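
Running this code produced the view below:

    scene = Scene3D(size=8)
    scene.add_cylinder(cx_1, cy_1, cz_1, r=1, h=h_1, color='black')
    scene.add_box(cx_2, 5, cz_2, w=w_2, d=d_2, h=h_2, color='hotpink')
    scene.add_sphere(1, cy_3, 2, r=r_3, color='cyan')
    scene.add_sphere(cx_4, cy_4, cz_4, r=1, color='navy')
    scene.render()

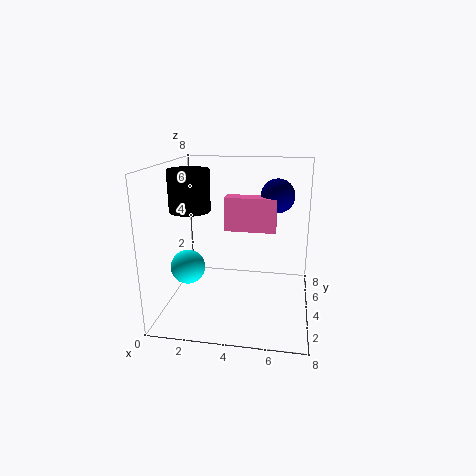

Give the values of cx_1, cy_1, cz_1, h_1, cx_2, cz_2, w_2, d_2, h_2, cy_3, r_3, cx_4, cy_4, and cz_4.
cx_1 = 2; cy_1 = 2; cz_1 = 6; h_1 = 2; cx_2 = 3; cz_2 = 4; w_2 = 3; d_2 = 1; h_2 = 2; cy_3 = 4; r_3 = 1; cx_4 = 6; cy_4 = 6; cz_4 = 6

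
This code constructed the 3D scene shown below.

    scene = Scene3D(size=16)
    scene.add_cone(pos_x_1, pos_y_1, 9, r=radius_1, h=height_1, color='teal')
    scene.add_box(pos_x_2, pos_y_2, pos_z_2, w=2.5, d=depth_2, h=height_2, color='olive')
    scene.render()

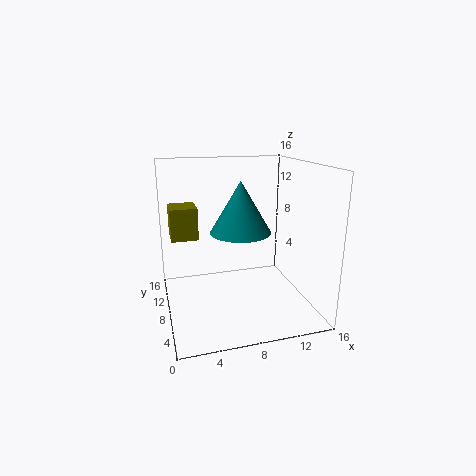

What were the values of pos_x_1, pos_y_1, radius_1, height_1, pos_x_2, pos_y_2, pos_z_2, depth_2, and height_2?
pos_x_1 = 8; pos_y_1 = 7; radius_1 = 3.25; height_1 = 5.5; pos_x_2 = 0.5; pos_y_2 = 3.75; pos_z_2 = 9.75; depth_2 = 2.75; height_2 = 3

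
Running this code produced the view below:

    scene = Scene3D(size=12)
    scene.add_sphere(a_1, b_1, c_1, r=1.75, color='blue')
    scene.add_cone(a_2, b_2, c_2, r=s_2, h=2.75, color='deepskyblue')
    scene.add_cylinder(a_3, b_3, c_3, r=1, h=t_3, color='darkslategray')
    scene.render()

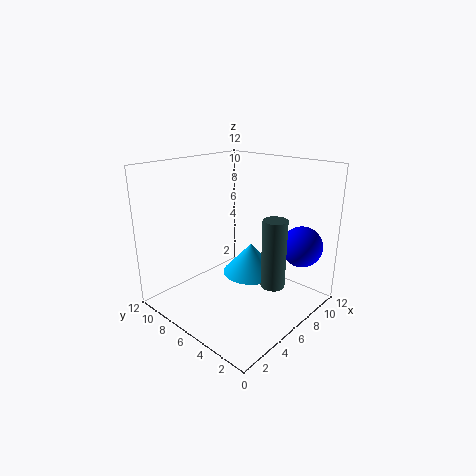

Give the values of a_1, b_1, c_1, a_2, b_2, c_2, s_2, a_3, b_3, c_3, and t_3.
a_1 = 10; b_1 = 2.25; c_1 = 5; a_2 = 8; b_2 = 6.25; c_2 = 2; s_2 = 2.5; a_3 = 7; b_3 = 3; c_3 = 2.25; t_3 = 5.75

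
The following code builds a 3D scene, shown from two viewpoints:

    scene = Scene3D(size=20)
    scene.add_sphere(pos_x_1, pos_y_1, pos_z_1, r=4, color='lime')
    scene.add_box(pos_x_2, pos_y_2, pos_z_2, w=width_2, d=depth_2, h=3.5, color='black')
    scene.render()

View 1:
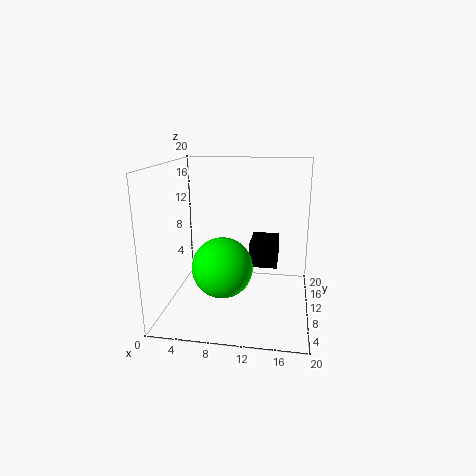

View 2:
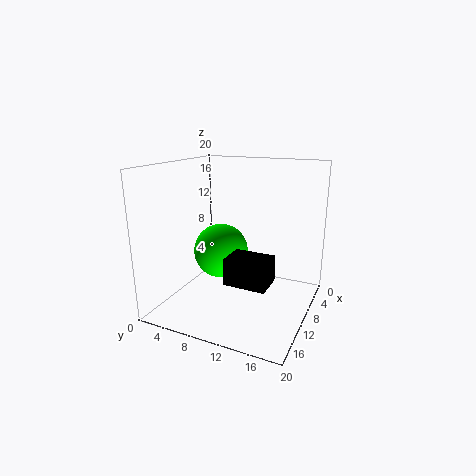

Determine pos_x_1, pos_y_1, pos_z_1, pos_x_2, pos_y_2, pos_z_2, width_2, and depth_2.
pos_x_1 = 8.5, pos_y_1 = 6.5, pos_z_1 = 7, pos_x_2 = 11.5, pos_y_2 = 10.5, pos_z_2 = 5.5, width_2 = 4, depth_2 = 5.5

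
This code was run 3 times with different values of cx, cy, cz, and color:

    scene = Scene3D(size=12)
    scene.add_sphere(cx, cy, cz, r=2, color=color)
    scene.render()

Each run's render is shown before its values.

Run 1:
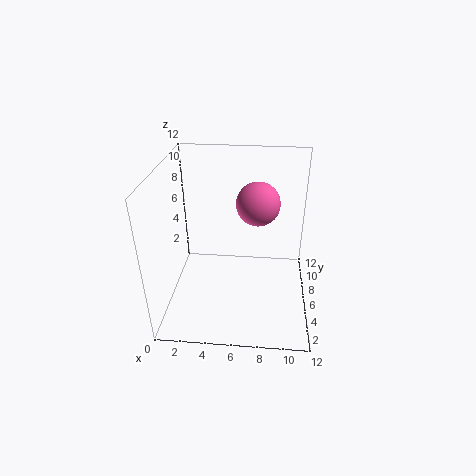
cx = 7.5
cy = 9.5
cz = 7.5
color = 'hotpink'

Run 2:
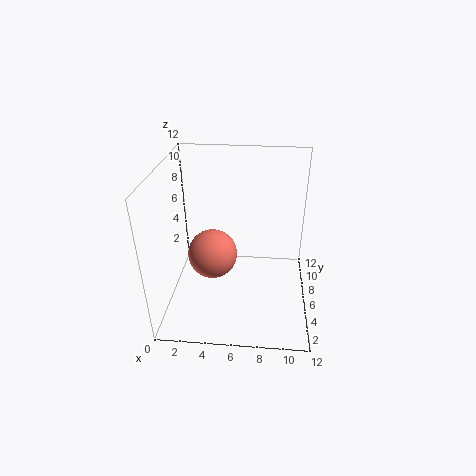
cx = 4
cy = 5
cz = 5
color = 'salmon'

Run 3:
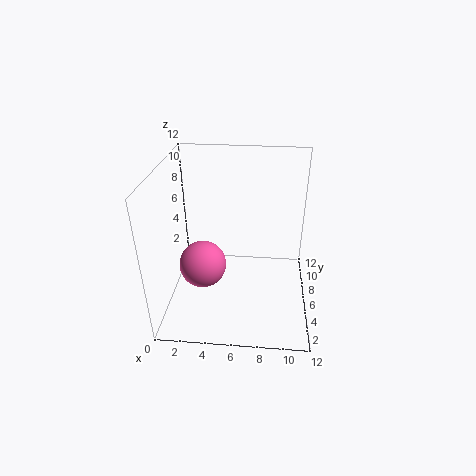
cx = 3
cy = 5.5
cz = 3.5
color = 'hotpink'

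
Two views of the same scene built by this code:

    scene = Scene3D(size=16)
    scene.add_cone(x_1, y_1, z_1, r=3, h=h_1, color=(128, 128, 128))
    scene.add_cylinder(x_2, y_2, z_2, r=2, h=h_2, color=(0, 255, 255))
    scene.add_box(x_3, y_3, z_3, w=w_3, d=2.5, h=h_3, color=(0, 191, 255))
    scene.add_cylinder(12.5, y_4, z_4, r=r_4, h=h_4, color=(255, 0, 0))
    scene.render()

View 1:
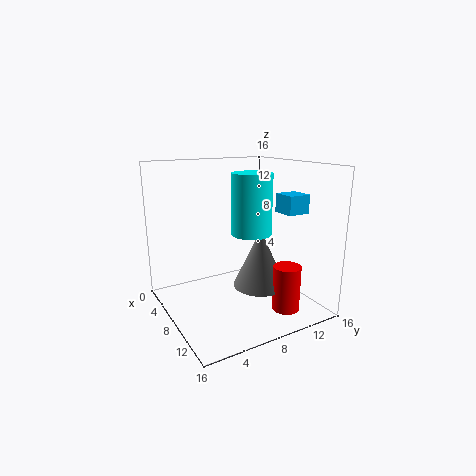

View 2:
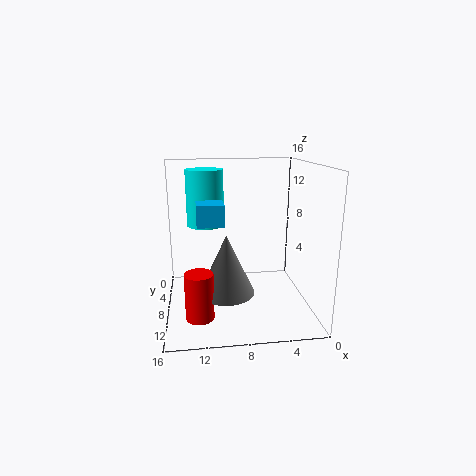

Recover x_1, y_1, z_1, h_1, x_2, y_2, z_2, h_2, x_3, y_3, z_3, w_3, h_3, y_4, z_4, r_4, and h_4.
x_1 = 9.5, y_1 = 10, z_1 = 2.5, h_1 = 6.5, x_2 = 11.5, y_2 = 7.5, z_2 = 9.5, h_2 = 6, x_3 = 10, y_3 = 11.5, z_3 = 11, w_3 = 2.5, h_3 = 2, y_4 = 11.5, z_4 = 0.5, r_4 = 1.5, h_4 = 5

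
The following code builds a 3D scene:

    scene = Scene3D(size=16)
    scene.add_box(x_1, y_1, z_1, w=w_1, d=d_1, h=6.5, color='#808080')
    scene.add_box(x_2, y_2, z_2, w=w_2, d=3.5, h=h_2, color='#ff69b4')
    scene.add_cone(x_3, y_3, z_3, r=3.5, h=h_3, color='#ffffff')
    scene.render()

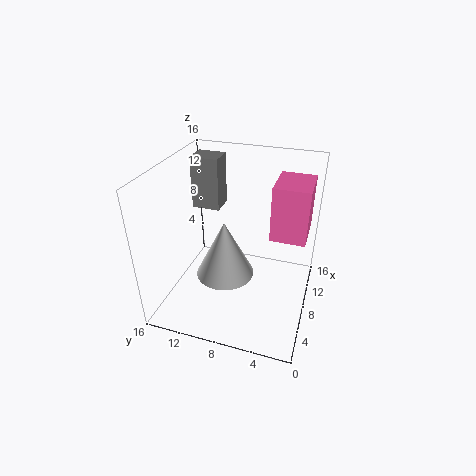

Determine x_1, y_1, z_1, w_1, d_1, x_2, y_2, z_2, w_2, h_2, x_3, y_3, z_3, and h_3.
x_1 = 12.5, y_1 = 12, z_1 = 8.5, w_1 = 3, d_1 = 3.5, x_2 = 5.5, y_2 = 0.5, z_2 = 10, w_2 = 4.5, h_2 = 5.5, x_3 = 9, y_3 = 10, z_3 = 2, h_3 = 7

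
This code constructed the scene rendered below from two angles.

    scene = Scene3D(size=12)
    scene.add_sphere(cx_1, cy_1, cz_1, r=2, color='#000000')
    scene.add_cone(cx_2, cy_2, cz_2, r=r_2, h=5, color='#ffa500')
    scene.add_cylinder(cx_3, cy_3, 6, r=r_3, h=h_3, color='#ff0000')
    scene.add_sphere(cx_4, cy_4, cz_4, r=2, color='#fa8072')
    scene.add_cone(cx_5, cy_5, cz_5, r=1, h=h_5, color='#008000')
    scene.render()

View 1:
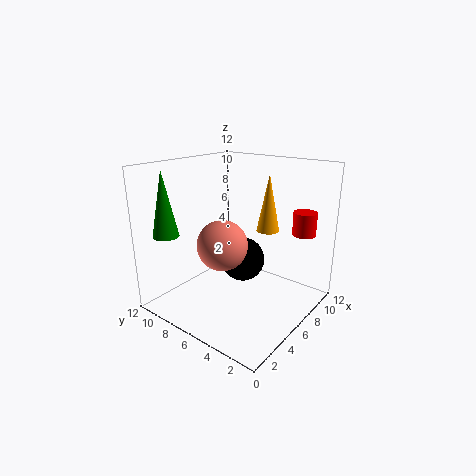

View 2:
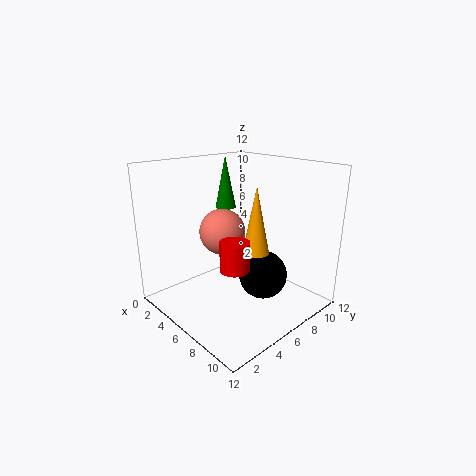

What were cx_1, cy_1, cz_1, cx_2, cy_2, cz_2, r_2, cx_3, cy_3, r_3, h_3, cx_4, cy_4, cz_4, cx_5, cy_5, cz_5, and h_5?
cx_1 = 8; cy_1 = 7; cz_1 = 3; cx_2 = 9; cy_2 = 5; cz_2 = 6; r_2 = 1; cx_3 = 10; cy_3 = 2; r_3 = 1; h_3 = 2; cx_4 = 4; cy_4 = 6; cz_4 = 6; cx_5 = 1; cy_5 = 9; cz_5 = 7; h_5 = 5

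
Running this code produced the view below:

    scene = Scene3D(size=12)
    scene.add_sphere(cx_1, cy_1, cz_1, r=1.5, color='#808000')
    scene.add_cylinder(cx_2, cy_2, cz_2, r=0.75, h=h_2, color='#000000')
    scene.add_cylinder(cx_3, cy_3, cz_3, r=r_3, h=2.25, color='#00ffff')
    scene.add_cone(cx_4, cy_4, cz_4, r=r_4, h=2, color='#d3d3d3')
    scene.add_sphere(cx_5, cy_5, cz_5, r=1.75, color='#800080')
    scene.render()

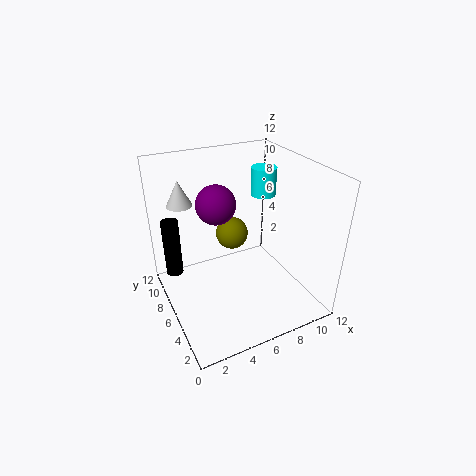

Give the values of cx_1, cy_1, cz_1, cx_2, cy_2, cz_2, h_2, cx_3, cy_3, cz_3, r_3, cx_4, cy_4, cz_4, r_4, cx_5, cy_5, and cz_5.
cx_1 = 7, cy_1 = 9.25, cz_1 = 4.5, cx_2 = 1.25, cy_2 = 9.5, cz_2 = 1.75, h_2 = 5.25, cx_3 = 8.25, cy_3 = 6, cz_3 = 9.5, r_3 = 1, cx_4 = 1.75, cy_4 = 7.5, cz_4 = 9.25, r_4 = 1, cx_5 = 5.25, cy_5 = 8.75, cz_5 = 8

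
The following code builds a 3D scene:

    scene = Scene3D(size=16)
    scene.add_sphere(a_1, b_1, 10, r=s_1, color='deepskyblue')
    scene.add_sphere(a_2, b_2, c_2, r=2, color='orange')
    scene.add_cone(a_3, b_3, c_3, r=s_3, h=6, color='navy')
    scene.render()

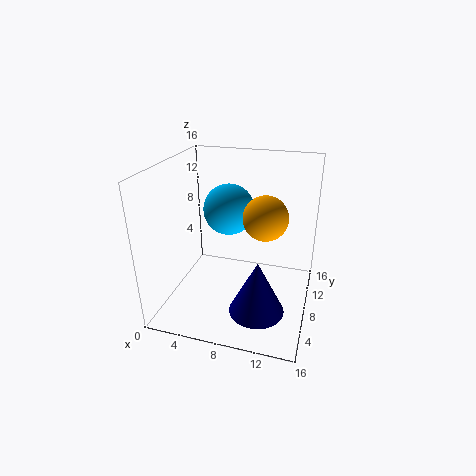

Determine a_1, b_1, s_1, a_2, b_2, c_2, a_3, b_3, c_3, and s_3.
a_1 = 6; b_1 = 11; s_1 = 3; a_2 = 12; b_2 = 3; c_2 = 13; a_3 = 11; b_3 = 5; c_3 = 1; s_3 = 3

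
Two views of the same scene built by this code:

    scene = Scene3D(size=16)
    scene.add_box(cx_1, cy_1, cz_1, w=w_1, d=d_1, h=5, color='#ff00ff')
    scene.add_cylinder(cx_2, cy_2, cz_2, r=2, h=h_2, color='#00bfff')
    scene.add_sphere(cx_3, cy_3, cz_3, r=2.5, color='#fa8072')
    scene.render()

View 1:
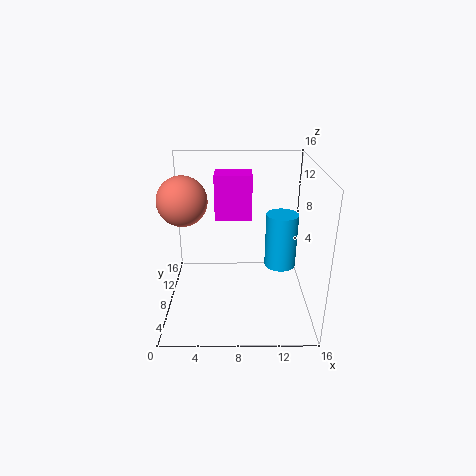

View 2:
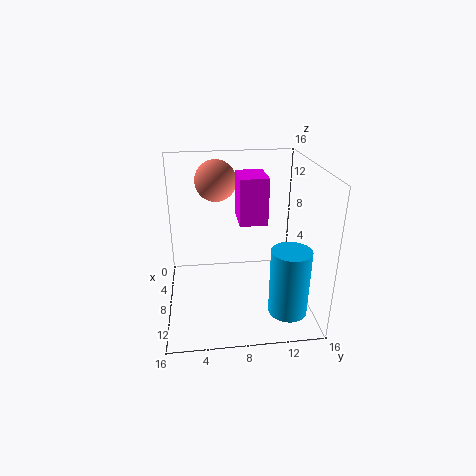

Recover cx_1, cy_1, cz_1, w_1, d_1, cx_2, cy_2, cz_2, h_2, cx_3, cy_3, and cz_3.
cx_1 = 5.5
cy_1 = 8
cz_1 = 10
w_1 = 4
d_1 = 3
cx_2 = 13.5
cy_2 = 12.5
cz_2 = 2
h_2 = 7
cx_3 = 2.5
cy_3 = 6
cz_3 = 13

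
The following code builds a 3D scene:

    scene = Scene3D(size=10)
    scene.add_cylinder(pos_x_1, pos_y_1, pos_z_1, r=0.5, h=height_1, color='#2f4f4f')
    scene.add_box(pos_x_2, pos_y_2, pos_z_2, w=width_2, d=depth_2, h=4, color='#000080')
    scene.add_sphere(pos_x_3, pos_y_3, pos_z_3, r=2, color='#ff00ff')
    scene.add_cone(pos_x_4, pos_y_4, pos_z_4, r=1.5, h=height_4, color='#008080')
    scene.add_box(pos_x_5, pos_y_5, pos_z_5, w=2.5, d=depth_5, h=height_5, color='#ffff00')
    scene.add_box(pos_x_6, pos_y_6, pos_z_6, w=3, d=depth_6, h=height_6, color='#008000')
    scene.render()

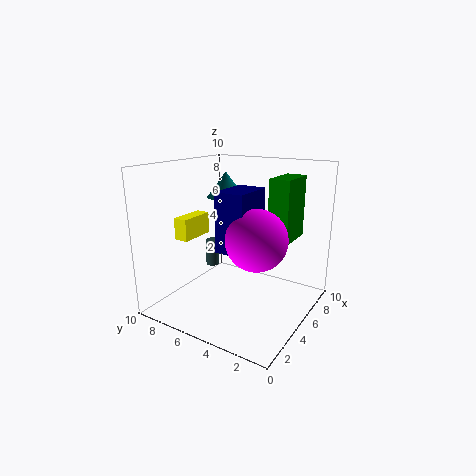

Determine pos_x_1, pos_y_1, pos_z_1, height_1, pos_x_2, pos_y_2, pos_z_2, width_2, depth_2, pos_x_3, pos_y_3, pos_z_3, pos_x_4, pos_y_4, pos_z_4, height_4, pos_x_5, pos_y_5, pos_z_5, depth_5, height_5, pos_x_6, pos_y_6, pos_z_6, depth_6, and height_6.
pos_x_1 = 6; pos_y_1 = 8; pos_z_1 = 2; height_1 = 2; pos_x_2 = 3; pos_y_2 = 3.5; pos_z_2 = 4.5; width_2 = 3; depth_2 = 2; pos_x_3 = 4; pos_y_3 = 3; pos_z_3 = 5.5; pos_x_4 = 8; pos_y_4 = 8; pos_z_4 = 7; height_4 = 2; pos_x_5 = 2.5; pos_y_5 = 7.5; pos_z_5 = 5; depth_5 = 1; height_5 = 1.5; pos_x_6 = 6.5; pos_y_6 = 2; pos_z_6 = 4.5; depth_6 = 1.5; height_6 = 4.5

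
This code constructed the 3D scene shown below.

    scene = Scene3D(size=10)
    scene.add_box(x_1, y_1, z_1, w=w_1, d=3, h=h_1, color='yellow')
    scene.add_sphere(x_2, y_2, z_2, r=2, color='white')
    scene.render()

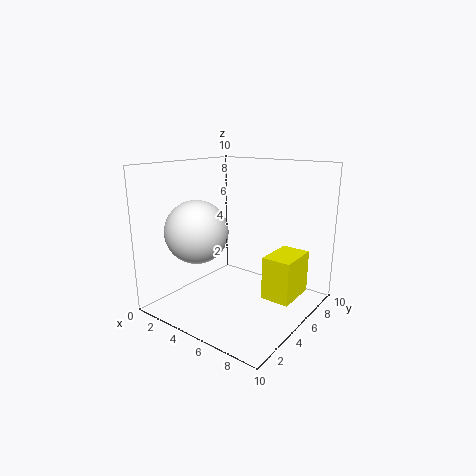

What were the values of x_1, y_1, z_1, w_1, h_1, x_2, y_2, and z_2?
x_1 = 7
y_1 = 5
z_1 = 1
w_1 = 2
h_1 = 3
x_2 = 4
y_2 = 2
z_2 = 6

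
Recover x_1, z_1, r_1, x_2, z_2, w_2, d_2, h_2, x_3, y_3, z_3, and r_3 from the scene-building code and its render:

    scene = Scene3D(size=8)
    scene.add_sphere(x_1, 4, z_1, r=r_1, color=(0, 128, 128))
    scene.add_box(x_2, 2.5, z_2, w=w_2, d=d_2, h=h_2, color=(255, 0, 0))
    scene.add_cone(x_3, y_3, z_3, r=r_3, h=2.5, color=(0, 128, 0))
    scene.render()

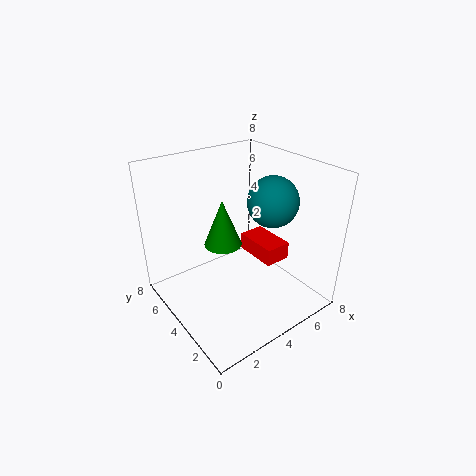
x_1 = 6.5, z_1 = 5.5, r_1 = 1.5, x_2 = 5, z_2 = 2.5, w_2 = 1.5, d_2 = 2.5, h_2 = 1, x_3 = 3, y_3 = 4, z_3 = 4, r_3 = 1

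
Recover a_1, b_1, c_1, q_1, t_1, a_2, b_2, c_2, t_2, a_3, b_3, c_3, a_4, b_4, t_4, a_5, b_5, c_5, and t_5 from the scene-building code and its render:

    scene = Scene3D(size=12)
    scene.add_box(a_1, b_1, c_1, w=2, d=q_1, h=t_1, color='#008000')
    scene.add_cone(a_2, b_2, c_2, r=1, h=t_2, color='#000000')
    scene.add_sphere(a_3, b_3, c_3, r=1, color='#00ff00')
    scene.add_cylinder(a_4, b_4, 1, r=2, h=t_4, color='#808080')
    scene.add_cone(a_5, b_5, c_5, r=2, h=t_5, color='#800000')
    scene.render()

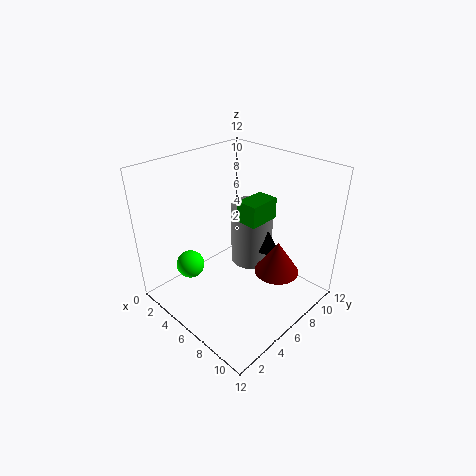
a_1 = 4; b_1 = 8; c_1 = 6; q_1 = 3; t_1 = 2; a_2 = 6; b_2 = 10; c_2 = 3; t_2 = 2; a_3 = 6; b_3 = 1; c_3 = 6; a_4 = 4; b_4 = 10; t_4 = 6; a_5 = 8; b_5 = 9; c_5 = 2; t_5 = 3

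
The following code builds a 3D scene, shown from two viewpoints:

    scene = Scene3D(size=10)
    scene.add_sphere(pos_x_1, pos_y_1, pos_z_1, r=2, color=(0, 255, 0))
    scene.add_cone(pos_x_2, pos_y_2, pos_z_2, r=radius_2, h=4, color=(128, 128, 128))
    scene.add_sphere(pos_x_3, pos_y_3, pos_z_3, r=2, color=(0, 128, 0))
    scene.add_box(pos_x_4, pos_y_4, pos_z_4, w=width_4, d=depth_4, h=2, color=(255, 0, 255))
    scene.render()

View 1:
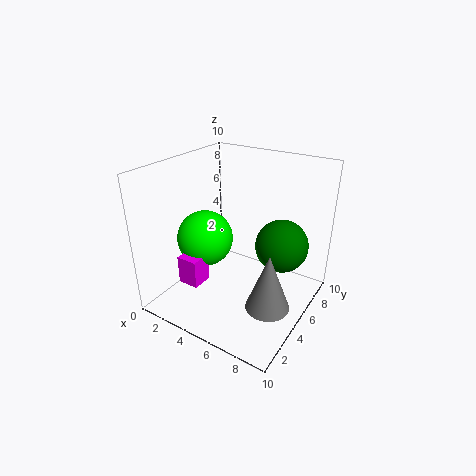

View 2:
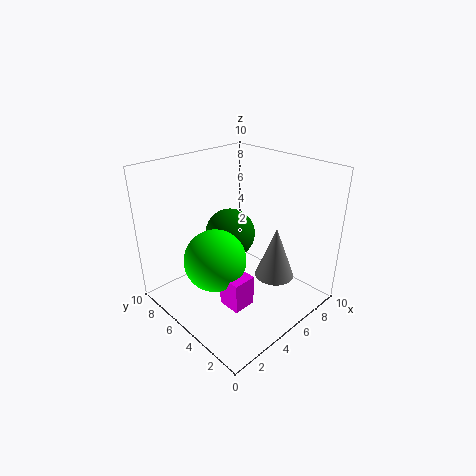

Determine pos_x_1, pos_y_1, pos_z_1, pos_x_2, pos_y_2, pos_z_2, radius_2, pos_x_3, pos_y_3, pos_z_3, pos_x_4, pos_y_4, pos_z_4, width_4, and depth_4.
pos_x_1 = 2.5
pos_y_1 = 4.5
pos_z_1 = 4.5
pos_x_2 = 8
pos_y_2 = 4
pos_z_2 = 1
radius_2 = 1.5
pos_x_3 = 7
pos_y_3 = 8
pos_z_3 = 3.5
pos_x_4 = 2
pos_y_4 = 2
pos_z_4 = 2
width_4 = 1.5
depth_4 = 1.5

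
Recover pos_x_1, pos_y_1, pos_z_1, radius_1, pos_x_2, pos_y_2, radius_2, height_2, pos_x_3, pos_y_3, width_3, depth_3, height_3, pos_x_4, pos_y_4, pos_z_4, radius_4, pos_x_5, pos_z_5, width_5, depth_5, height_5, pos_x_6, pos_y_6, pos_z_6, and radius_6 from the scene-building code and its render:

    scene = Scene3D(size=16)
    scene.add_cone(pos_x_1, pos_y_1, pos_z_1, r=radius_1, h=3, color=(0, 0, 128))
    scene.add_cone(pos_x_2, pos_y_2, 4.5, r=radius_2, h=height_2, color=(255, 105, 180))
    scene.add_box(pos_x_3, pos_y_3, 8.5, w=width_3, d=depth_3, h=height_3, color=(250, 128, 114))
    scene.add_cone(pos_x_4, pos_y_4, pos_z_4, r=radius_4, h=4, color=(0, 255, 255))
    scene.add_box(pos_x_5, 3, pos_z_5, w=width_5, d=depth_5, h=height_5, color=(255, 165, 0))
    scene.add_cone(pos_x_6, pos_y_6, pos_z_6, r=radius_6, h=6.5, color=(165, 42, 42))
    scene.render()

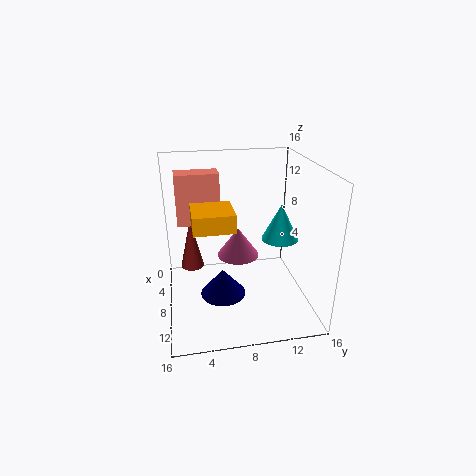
pos_x_1 = 9.5; pos_y_1 = 6; pos_z_1 = 2; radius_1 = 2.5; pos_x_2 = 5.5; pos_y_2 = 8.5; radius_2 = 2.5; height_2 = 3.5; pos_x_3 = 2.5; pos_y_3 = 1.5; width_3 = 2.5; depth_3 = 5; height_3 = 6; pos_x_4 = 9; pos_y_4 = 12.5; pos_z_4 = 8; radius_4 = 2; pos_x_5 = 5.5; pos_z_5 = 9.5; width_5 = 4.5; depth_5 = 4.5; height_5 = 2; pos_x_6 = 2; pos_y_6 = 3; pos_z_6 = 1.5; radius_6 = 1.5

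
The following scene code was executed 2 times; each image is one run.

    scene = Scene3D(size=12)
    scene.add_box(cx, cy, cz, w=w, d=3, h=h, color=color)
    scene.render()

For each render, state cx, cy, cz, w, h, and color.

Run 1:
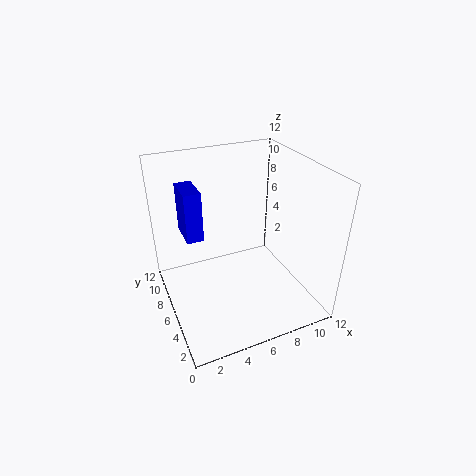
cx = 2.25; cy = 8.25; cz = 5; w = 1.5; h = 4.5; color = 'blue'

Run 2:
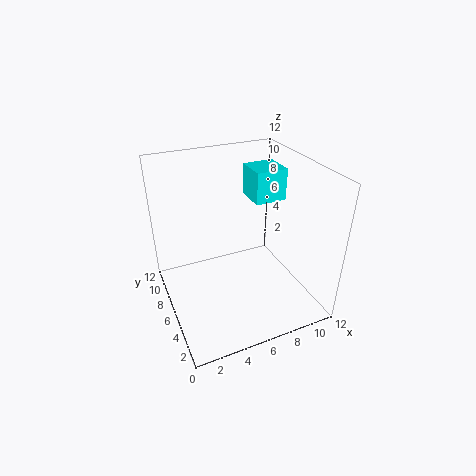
cx = 9; cy = 8.5; cz = 7.25; w = 3; h = 3; color = 'cyan'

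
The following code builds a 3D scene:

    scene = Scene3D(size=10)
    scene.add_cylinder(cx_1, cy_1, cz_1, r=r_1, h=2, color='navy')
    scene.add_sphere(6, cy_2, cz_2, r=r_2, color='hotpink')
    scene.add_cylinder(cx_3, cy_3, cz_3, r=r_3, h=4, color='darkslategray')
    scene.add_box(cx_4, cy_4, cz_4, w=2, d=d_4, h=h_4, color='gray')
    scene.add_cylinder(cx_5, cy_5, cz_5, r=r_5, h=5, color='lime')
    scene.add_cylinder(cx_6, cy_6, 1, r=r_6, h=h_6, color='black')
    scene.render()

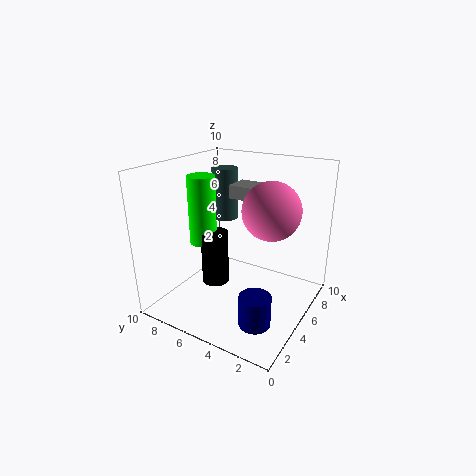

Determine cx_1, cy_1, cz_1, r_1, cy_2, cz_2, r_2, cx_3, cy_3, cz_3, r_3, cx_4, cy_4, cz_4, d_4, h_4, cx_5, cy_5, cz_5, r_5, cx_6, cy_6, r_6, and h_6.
cx_1 = 2; cy_1 = 2; cz_1 = 1; r_1 = 1; cy_2 = 3; cz_2 = 7; r_2 = 2; cx_3 = 8; cy_3 = 8; cz_3 = 5; r_3 = 1; cx_4 = 7; cy_4 = 4; cz_4 = 7; d_4 = 3; h_4 = 1; cx_5 = 5; cy_5 = 8; cz_5 = 4; r_5 = 1; cx_6 = 5; cy_6 = 7; r_6 = 1; h_6 = 4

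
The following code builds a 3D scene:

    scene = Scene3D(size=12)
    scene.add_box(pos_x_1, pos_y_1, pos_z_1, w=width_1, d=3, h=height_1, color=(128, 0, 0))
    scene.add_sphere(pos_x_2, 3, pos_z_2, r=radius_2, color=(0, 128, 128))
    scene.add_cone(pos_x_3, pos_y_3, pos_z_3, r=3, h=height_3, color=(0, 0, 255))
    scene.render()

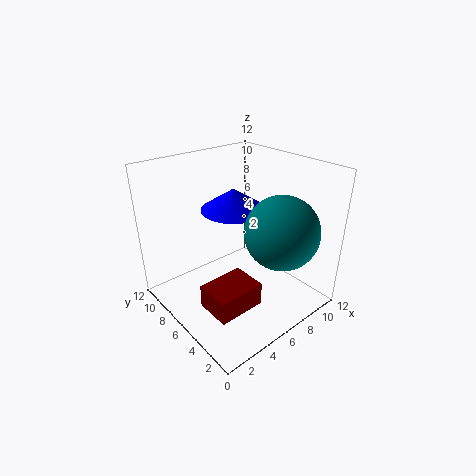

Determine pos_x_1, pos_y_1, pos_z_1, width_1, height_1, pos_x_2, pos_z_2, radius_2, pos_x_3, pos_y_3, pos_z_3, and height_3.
pos_x_1 = 2, pos_y_1 = 3, pos_z_1 = 1, width_1 = 4, height_1 = 2, pos_x_2 = 8, pos_z_2 = 7, radius_2 = 3, pos_x_3 = 8, pos_y_3 = 9, pos_z_3 = 7, height_3 = 2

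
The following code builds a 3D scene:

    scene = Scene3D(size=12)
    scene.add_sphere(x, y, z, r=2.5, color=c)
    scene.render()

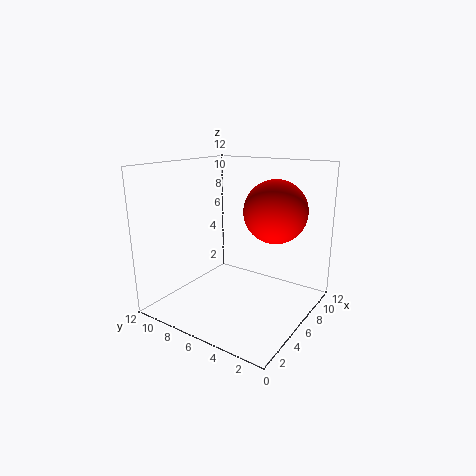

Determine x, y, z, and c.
x = 6.75; y = 3; z = 8.5; c = 'red'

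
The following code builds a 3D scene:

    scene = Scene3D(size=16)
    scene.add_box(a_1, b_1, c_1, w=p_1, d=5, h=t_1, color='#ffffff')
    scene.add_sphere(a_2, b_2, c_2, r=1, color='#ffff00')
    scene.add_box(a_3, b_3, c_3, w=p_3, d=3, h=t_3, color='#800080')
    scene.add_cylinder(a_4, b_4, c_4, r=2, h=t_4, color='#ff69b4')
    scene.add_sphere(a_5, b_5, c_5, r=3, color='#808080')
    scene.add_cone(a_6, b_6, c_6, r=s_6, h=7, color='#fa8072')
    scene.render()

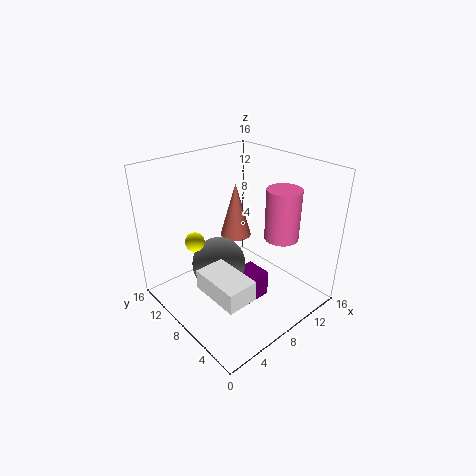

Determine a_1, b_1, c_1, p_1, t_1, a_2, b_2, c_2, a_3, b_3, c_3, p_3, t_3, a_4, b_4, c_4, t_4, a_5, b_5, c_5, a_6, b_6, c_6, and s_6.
a_1 = 1
b_1 = 1
c_1 = 6
p_1 = 3
t_1 = 2
a_2 = 3
b_2 = 9
c_2 = 9
a_3 = 6
b_3 = 5
c_3 = 1
p_3 = 4
t_3 = 3
a_4 = 13
b_4 = 6
c_4 = 7
t_4 = 6
a_5 = 6
b_5 = 9
c_5 = 5
a_6 = 12
b_6 = 13
c_6 = 5
s_6 = 2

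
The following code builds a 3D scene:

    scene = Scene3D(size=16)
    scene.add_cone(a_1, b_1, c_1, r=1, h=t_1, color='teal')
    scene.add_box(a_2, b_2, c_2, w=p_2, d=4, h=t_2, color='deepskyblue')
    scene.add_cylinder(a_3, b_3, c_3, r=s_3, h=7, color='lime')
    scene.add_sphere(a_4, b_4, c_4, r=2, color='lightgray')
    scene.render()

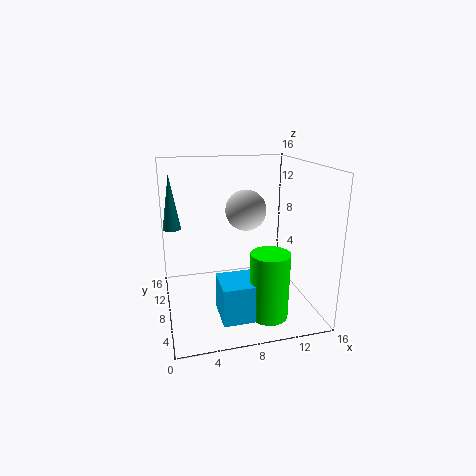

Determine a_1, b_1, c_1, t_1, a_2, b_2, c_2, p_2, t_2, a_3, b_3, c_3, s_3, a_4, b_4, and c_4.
a_1 = 1, b_1 = 10, c_1 = 9, t_1 = 6, a_2 = 5, b_2 = 2, c_2 = 1, p_2 = 4, t_2 = 4, a_3 = 10, b_3 = 3, c_3 = 1, s_3 = 2, a_4 = 8, b_4 = 5, c_4 = 12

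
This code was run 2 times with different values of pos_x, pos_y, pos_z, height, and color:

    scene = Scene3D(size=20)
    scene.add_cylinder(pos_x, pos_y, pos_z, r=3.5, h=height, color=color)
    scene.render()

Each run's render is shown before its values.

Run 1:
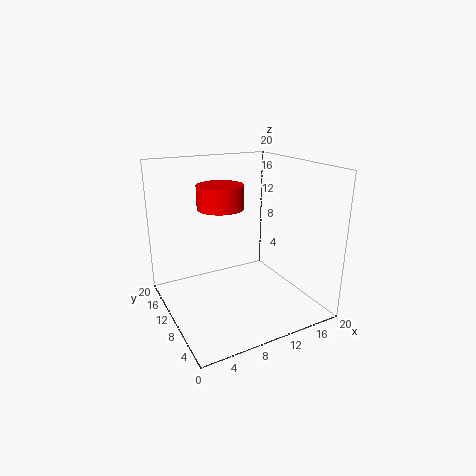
pos_x = 9.75; pos_y = 15; pos_z = 13; height = 3.5; color = 'red'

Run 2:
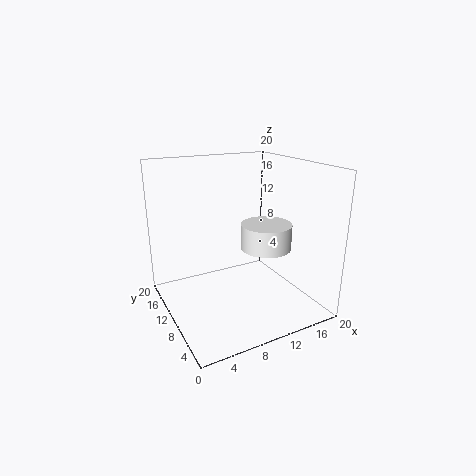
pos_x = 13.5; pos_y = 8.25; pos_z = 8.5; height = 3.5; color = 'white'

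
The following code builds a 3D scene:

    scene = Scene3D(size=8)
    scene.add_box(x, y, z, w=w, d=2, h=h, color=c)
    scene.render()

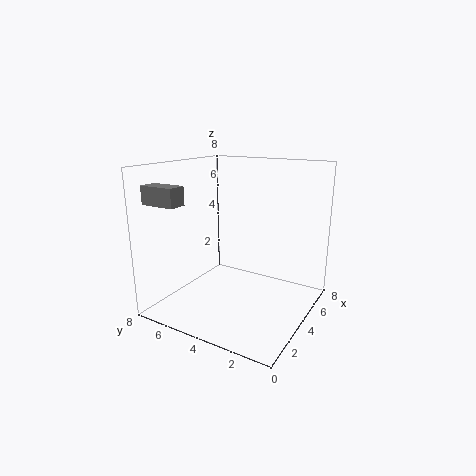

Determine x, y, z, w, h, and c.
x = 1
y = 6
z = 6
w = 1
h = 1
c = 'gray'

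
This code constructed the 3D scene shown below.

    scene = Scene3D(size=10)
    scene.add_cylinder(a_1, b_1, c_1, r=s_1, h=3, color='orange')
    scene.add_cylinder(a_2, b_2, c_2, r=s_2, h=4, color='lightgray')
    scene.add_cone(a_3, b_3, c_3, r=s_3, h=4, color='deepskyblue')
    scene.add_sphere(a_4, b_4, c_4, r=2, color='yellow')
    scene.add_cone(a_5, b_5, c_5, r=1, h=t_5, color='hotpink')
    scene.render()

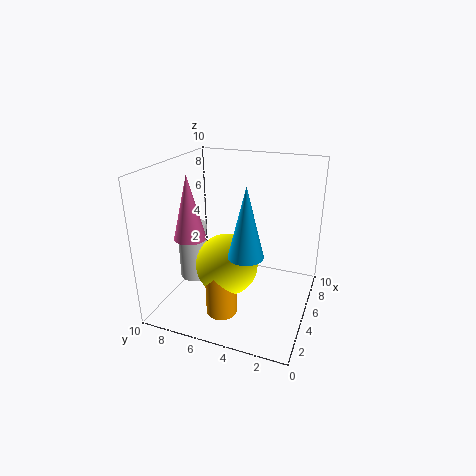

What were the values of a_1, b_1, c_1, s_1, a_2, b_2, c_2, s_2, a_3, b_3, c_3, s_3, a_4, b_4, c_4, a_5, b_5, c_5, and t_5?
a_1 = 2, b_1 = 5, c_1 = 1, s_1 = 1, a_2 = 4, b_2 = 8, c_2 = 2, s_2 = 1, a_3 = 1, b_3 = 3, c_3 = 6, s_3 = 1, a_4 = 3, b_4 = 5, c_4 = 4, a_5 = 2, b_5 = 7, c_5 = 6, t_5 = 4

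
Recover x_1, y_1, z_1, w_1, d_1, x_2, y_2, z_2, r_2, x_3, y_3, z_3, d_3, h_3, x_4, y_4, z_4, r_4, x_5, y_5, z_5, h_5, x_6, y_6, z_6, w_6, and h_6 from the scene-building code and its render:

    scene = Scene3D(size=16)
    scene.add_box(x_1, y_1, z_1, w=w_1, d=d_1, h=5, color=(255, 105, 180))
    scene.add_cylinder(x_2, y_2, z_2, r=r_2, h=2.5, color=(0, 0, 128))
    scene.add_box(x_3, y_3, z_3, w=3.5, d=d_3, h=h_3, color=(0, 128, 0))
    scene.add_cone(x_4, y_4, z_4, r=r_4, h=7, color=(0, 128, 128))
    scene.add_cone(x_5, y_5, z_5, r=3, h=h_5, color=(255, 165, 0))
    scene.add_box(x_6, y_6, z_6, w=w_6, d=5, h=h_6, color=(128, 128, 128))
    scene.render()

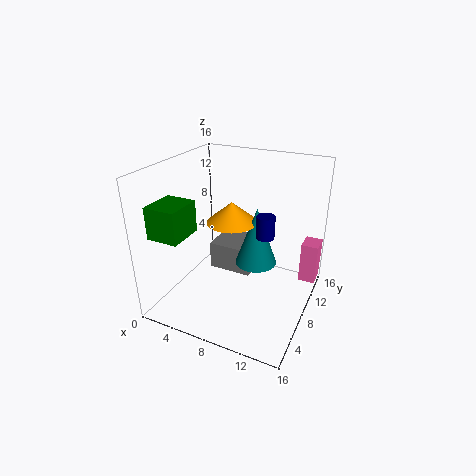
x_1 = 14
y_1 = 13
z_1 = 1
w_1 = 2
d_1 = 2.5
x_2 = 11
y_2 = 8.5
z_2 = 8.5
r_2 = 1
x_3 = 0.5
y_3 = 2
z_3 = 9
d_3 = 4
h_3 = 3.5
x_4 = 9
y_4 = 11
z_4 = 3.5
r_4 = 2.5
x_5 = 6
y_5 = 10.5
z_5 = 8.5
h_5 = 2.5
x_6 = 2.5
y_6 = 11
z_6 = 1
w_6 = 5.5
h_6 = 3.5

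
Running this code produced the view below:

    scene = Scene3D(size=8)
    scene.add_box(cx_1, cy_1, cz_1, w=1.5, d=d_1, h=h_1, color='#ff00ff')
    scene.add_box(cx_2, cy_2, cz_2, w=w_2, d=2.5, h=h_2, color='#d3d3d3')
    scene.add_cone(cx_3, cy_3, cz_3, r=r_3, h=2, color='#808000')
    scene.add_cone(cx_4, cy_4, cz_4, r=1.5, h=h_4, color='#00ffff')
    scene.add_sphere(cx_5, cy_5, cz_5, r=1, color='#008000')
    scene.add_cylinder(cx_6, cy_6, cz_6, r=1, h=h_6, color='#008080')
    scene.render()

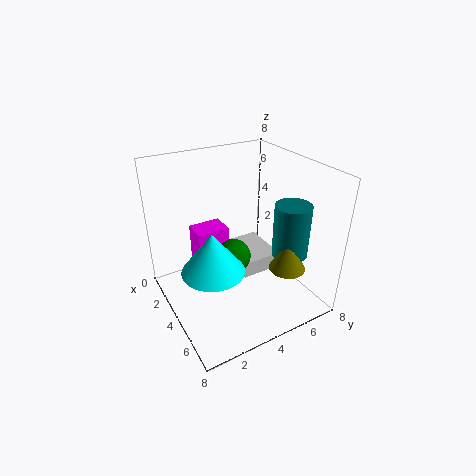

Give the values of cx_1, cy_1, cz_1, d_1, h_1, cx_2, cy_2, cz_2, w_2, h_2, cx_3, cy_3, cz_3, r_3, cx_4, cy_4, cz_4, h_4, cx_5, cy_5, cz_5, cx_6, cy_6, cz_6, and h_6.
cx_1 = 0.5
cy_1 = 2.5
cz_1 = 1
d_1 = 2
h_1 = 2.5
cx_2 = 1
cy_2 = 4.5
cz_2 = 1
w_2 = 3
h_2 = 1
cx_3 = 6
cy_3 = 6
cz_3 = 2.5
r_3 = 1
cx_4 = 6
cy_4 = 1.5
cz_4 = 4
h_4 = 2
cx_5 = 3.5
cy_5 = 4
cz_5 = 2.5
cx_6 = 5.5
cy_6 = 6.5
cz_6 = 3
h_6 = 3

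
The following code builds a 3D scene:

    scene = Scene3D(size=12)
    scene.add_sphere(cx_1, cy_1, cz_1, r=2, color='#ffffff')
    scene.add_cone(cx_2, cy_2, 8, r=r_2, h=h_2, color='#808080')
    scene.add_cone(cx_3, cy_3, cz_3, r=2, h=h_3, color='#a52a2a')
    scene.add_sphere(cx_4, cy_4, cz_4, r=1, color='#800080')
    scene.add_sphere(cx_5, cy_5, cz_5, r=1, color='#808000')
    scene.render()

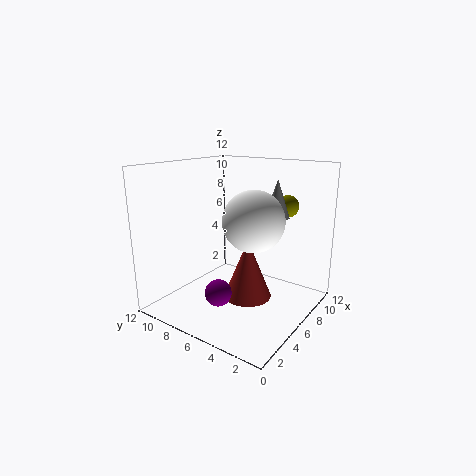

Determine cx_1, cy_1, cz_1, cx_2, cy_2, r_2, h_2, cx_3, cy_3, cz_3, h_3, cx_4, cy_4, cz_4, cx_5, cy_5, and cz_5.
cx_1 = 2, cy_1 = 2, cz_1 = 9, cx_2 = 7, cy_2 = 3, r_2 = 1, h_2 = 3, cx_3 = 6, cy_3 = 5, cz_3 = 1, h_3 = 5, cx_4 = 2, cy_4 = 5, cz_4 = 3, cx_5 = 11, cy_5 = 4, cz_5 = 8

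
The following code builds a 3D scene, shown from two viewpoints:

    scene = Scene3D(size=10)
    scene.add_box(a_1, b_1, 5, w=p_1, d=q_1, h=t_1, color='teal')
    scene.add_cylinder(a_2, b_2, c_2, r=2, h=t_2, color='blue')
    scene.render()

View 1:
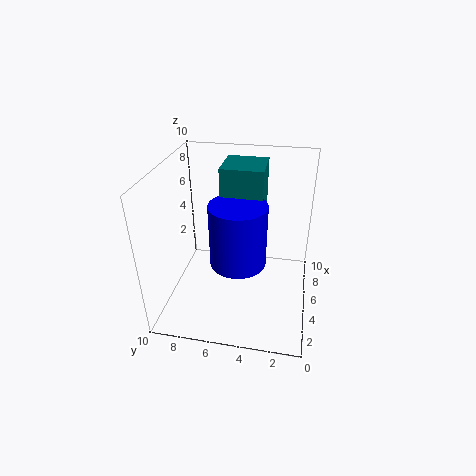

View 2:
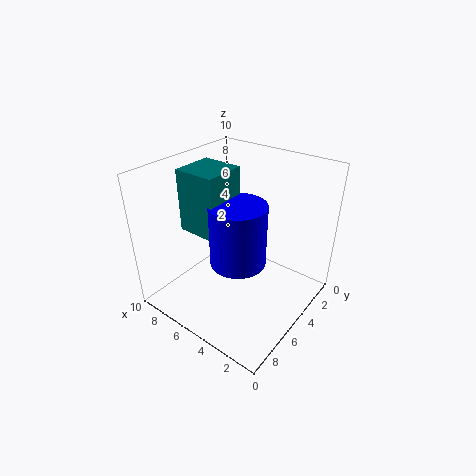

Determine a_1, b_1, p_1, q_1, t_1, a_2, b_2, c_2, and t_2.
a_1 = 6, b_1 = 3.5, p_1 = 3, q_1 = 3, t_1 = 4.5, a_2 = 5, b_2 = 5, c_2 = 3, t_2 = 4.5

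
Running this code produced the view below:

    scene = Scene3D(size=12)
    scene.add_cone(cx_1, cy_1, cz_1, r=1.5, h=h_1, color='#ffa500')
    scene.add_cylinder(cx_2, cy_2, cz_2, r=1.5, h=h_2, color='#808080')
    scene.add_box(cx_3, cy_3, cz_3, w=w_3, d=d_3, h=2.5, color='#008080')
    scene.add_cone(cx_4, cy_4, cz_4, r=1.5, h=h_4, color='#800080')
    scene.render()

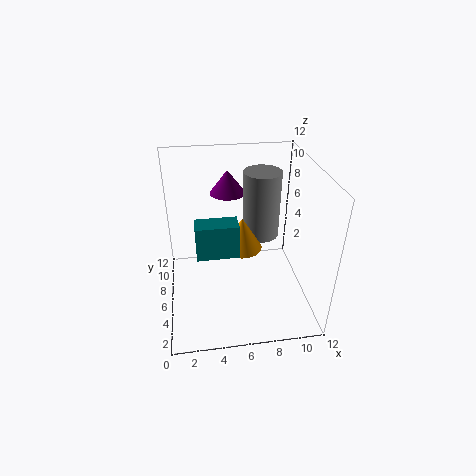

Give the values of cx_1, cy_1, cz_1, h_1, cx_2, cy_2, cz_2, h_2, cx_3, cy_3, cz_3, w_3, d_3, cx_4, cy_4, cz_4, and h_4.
cx_1 = 6; cy_1 = 4; cz_1 = 6.5; h_1 = 2.5; cx_2 = 8; cy_2 = 6.5; cz_2 = 6; h_2 = 5.5; cx_3 = 2.5; cy_3 = 2; cz_3 = 7; w_3 = 3; d_3 = 1.5; cx_4 = 5.5; cy_4 = 8.5; cz_4 = 9; h_4 = 2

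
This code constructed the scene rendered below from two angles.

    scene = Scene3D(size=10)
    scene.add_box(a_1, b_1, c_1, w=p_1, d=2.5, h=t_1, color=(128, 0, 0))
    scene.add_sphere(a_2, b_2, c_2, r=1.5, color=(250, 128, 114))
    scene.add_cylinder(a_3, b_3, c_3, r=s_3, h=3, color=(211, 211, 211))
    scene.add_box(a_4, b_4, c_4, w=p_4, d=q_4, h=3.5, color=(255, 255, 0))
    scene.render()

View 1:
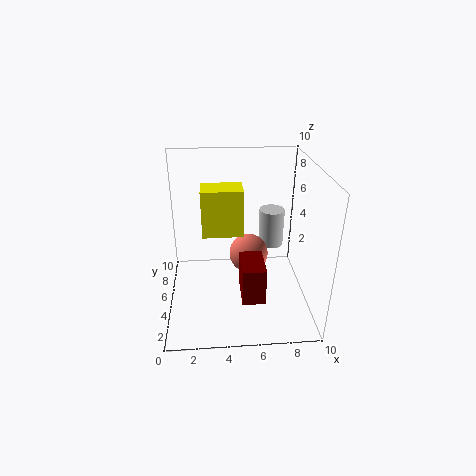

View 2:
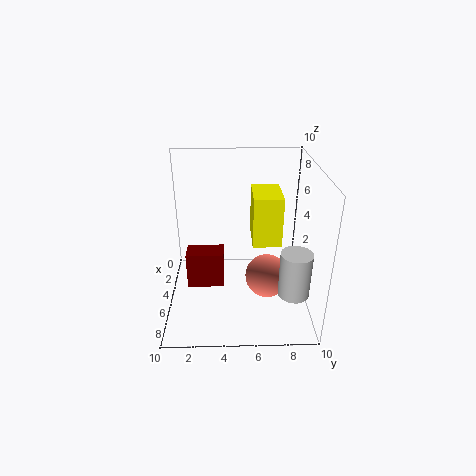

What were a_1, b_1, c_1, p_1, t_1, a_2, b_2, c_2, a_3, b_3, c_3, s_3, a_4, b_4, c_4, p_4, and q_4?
a_1 = 5
b_1 = 1.5
c_1 = 2
p_1 = 1.5
t_1 = 2.5
a_2 = 6
b_2 = 7
c_2 = 2.5
a_3 = 8
b_3 = 8.5
c_3 = 2.5
s_3 = 1
a_4 = 2.5
b_4 = 6
c_4 = 4.5
p_4 = 3
q_4 = 2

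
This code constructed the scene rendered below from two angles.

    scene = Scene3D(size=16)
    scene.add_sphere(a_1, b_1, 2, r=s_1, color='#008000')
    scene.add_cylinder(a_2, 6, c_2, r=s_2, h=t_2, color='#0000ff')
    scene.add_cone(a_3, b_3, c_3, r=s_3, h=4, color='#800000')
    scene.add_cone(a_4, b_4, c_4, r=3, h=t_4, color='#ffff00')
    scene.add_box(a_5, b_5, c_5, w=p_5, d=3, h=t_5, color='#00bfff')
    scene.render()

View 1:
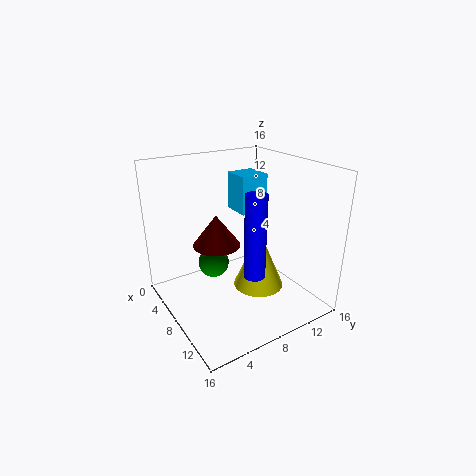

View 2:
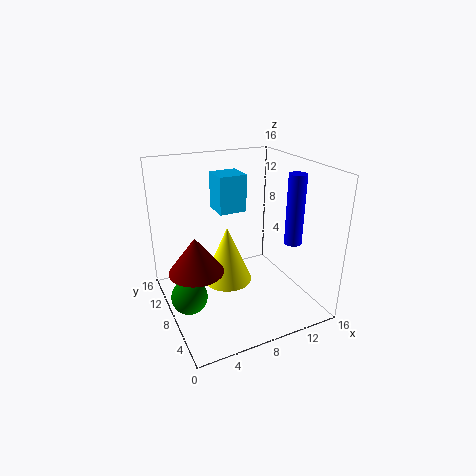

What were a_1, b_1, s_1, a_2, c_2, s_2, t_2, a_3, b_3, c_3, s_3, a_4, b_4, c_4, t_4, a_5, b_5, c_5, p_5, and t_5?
a_1 = 2
b_1 = 8
s_1 = 2
a_2 = 14
c_2 = 7
s_2 = 1
t_2 = 8
a_3 = 3
b_3 = 8
c_3 = 5
s_3 = 3
a_4 = 8
b_4 = 11
c_4 = 1
t_4 = 7
a_5 = 6
b_5 = 8
c_5 = 11
p_5 = 3
t_5 = 4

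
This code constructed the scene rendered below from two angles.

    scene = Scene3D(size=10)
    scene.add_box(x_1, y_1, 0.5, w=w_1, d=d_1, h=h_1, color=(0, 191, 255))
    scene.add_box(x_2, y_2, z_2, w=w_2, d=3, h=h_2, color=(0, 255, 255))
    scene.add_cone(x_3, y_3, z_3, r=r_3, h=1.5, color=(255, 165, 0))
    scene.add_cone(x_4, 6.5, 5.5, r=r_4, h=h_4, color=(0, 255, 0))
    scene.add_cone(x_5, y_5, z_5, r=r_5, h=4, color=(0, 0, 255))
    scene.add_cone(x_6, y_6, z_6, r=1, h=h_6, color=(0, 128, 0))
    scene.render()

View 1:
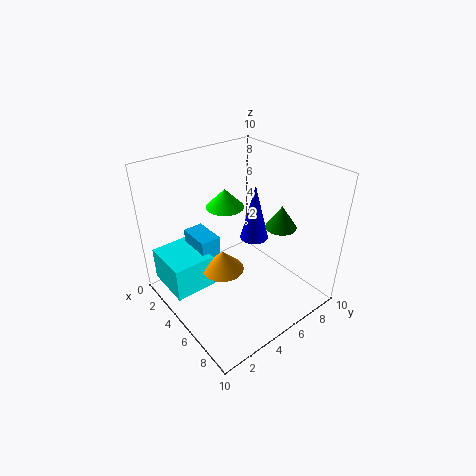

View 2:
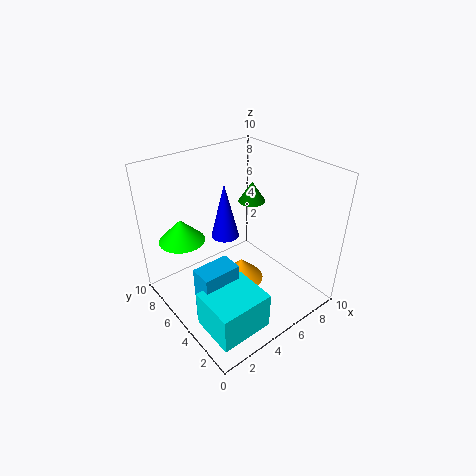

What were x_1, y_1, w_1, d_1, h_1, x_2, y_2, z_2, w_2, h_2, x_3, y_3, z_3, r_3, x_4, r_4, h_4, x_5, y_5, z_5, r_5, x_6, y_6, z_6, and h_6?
x_1 = 1, y_1 = 3, w_1 = 2.5, d_1 = 1.5, h_1 = 4, x_2 = 0.5, y_2 = 0.5, z_2 = 1, w_2 = 3.5, h_2 = 2.5, x_3 = 4.5, y_3 = 4, z_3 = 2.5, r_3 = 1.5, x_4 = 1.5, r_4 = 1.5, h_4 = 1.5, x_5 = 5, y_5 = 6.5, z_5 = 4.5, r_5 = 1, x_6 = 7.5, y_6 = 6.5, z_6 = 6.5, h_6 = 1.5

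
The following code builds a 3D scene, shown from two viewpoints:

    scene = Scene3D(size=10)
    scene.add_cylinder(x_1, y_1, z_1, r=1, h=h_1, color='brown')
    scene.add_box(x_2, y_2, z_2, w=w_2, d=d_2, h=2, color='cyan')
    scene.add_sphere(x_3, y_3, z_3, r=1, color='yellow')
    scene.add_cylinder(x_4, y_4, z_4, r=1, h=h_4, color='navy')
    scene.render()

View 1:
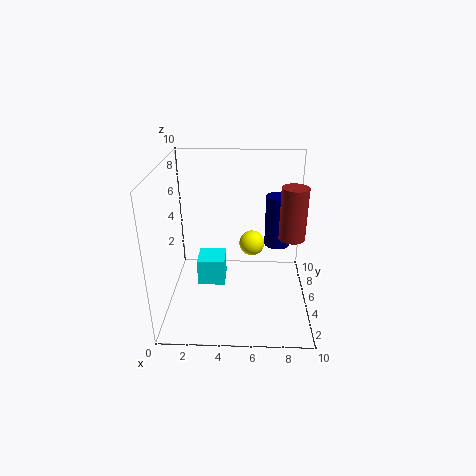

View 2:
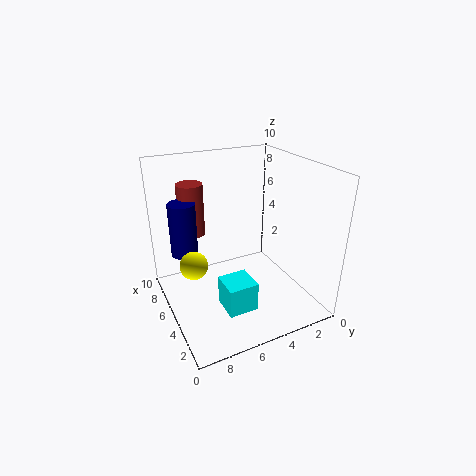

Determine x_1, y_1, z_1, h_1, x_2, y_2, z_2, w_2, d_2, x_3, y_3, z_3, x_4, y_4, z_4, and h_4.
x_1 = 9, y_1 = 7, z_1 = 4, h_1 = 4, x_2 = 2, y_2 = 5, z_2 = 1, w_2 = 2, d_2 = 2, x_3 = 6, y_3 = 8, z_3 = 3, x_4 = 8, y_4 = 8, z_4 = 3, h_4 = 4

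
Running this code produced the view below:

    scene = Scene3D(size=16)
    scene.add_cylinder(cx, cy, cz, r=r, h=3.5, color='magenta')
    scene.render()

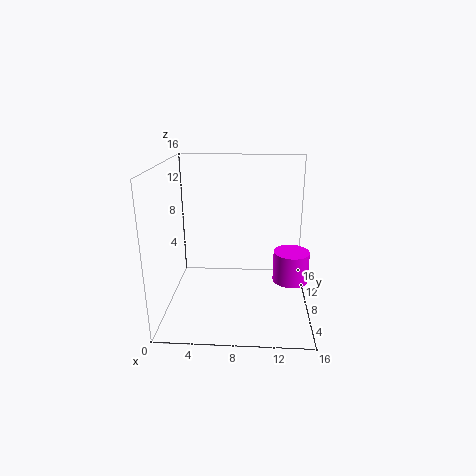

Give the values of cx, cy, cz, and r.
cx = 14; cy = 8; cz = 3; r = 2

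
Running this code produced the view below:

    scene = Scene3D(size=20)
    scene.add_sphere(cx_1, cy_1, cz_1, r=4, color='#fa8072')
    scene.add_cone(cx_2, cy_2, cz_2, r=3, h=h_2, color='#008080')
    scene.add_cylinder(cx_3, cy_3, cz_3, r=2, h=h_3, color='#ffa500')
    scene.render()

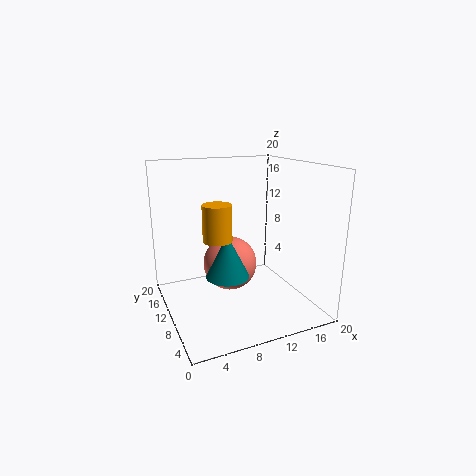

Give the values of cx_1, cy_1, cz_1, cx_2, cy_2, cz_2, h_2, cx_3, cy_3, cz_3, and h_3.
cx_1 = 10; cy_1 = 13; cz_1 = 5; cx_2 = 8; cy_2 = 9; cz_2 = 5; h_2 = 6; cx_3 = 7; cy_3 = 10; cz_3 = 10; h_3 = 5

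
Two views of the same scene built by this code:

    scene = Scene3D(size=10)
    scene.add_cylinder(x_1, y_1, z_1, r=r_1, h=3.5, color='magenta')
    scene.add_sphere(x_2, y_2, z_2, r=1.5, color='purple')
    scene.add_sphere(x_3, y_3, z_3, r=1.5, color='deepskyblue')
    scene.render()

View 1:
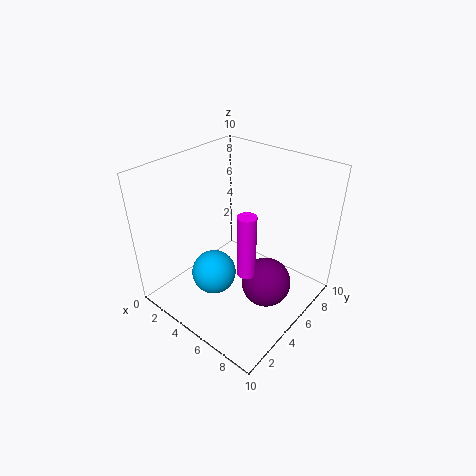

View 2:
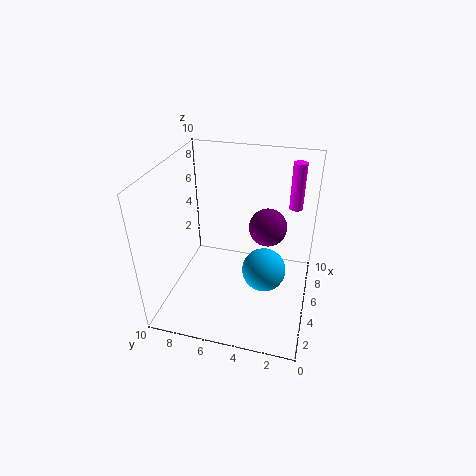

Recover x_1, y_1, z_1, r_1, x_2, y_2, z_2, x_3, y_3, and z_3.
x_1 = 8.5; y_1 = 1.5; z_1 = 6; r_1 = 0.5; x_2 = 8.5; y_2 = 3.5; z_2 = 4; x_3 = 4.5; y_3 = 3; z_3 = 3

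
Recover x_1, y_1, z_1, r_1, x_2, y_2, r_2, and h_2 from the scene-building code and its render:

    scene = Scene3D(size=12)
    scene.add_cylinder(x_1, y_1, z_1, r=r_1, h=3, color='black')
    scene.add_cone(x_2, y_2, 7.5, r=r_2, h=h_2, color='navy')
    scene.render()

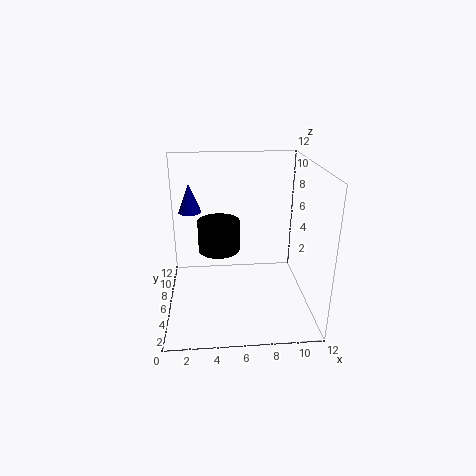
x_1 = 4.5, y_1 = 10, z_1 = 3, r_1 = 2, x_2 = 2, y_2 = 8.5, r_2 = 1, h_2 = 2.5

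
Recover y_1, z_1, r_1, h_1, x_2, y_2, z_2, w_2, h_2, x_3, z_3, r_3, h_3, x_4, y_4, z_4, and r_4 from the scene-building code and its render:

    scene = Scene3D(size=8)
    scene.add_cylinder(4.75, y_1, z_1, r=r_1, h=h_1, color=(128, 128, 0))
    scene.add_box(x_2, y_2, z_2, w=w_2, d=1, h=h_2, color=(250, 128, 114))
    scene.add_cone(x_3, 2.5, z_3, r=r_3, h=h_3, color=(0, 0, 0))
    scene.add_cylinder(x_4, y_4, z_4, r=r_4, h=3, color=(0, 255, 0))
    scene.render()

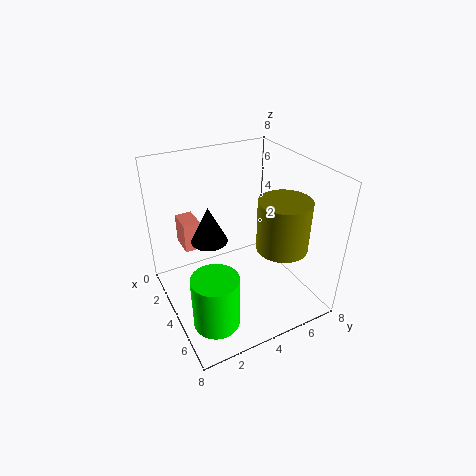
y_1 = 6.5, z_1 = 3, r_1 = 1.5, h_1 = 3, x_2 = 0.75, y_2 = 1.5, z_2 = 2.75, w_2 = 1.5, h_2 = 1.75, x_3 = 3.5, z_3 = 4, r_3 = 1, h_3 = 2, x_4 = 5.75, y_4 = 1.75, z_4 = 0.25, r_4 = 1.25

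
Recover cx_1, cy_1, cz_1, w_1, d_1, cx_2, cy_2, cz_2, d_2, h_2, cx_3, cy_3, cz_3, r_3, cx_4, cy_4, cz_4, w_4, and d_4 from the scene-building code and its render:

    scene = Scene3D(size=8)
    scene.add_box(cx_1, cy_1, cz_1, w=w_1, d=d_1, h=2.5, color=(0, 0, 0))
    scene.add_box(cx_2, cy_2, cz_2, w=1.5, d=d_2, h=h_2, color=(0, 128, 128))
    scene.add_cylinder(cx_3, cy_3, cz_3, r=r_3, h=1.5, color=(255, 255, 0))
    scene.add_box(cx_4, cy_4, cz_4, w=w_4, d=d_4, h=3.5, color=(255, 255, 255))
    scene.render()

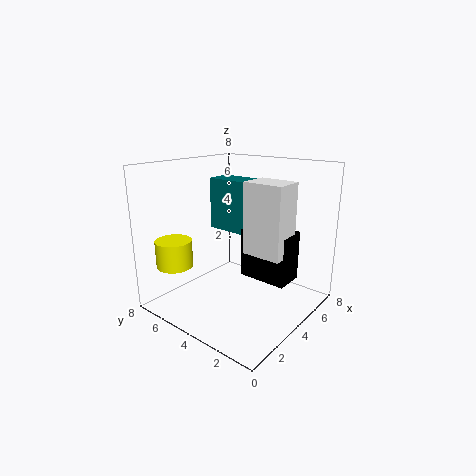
cx_1 = 3; cy_1 = 0.5; cz_1 = 2.5; w_1 = 1.5; d_1 = 2.5; cx_2 = 4.5; cy_2 = 4; cz_2 = 4; d_2 = 2.5; h_2 = 3; cx_3 = 1.5; cy_3 = 6.5; cz_3 = 2.5; r_3 = 1; cx_4 = 2.5; cy_4 = 0.5; cz_4 = 4; w_4 = 1.5; d_4 = 2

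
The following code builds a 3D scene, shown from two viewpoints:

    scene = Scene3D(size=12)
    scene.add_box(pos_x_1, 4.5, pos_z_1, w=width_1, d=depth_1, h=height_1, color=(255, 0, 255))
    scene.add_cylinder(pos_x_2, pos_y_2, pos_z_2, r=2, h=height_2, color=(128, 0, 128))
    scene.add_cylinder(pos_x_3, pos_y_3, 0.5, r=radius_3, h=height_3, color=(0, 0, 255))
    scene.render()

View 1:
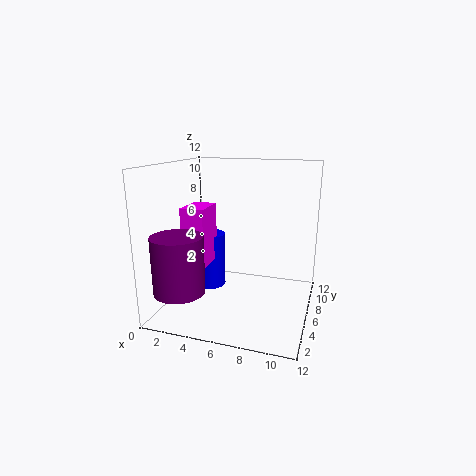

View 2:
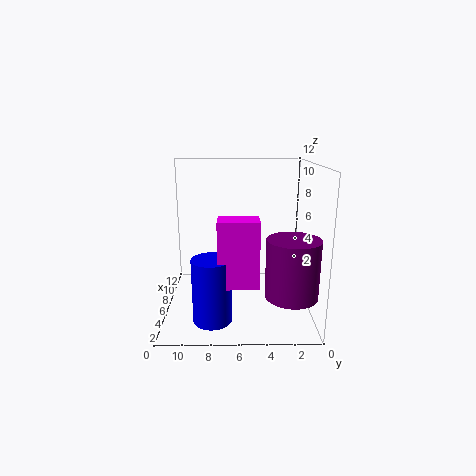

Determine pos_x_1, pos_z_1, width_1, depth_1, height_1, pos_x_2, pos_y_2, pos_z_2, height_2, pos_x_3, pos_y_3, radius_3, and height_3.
pos_x_1 = 1.5
pos_z_1 = 3.5
width_1 = 2
depth_1 = 3
height_1 = 5
pos_x_2 = 2.5
pos_y_2 = 2
pos_z_2 = 2.5
height_2 = 4.5
pos_x_3 = 2.5
pos_y_3 = 8
radius_3 = 1.5
height_3 = 5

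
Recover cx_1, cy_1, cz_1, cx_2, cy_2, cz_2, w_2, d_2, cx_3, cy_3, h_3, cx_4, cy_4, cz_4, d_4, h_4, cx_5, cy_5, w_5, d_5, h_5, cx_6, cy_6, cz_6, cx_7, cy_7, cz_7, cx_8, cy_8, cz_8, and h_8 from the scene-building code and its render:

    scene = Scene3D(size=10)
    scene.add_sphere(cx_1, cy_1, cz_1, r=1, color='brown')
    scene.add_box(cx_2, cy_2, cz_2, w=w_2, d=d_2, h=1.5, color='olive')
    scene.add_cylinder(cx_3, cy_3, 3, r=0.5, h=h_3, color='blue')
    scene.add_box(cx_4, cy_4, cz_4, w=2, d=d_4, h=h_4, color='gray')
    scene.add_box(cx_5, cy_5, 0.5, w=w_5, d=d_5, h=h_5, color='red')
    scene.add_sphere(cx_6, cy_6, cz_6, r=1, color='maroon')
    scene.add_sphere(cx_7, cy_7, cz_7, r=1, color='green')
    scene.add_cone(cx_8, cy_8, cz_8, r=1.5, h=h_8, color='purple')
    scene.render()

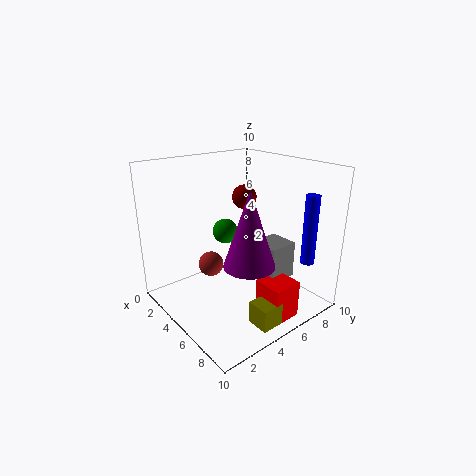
cx_1 = 1.5; cy_1 = 5; cz_1 = 1.5; cx_2 = 8; cy_2 = 3.5; cz_2 = 0.5; w_2 = 1.5; d_2 = 1.5; cx_3 = 8; cy_3 = 9; h_3 = 5; cx_4 = 6; cy_4 = 5.5; cz_4 = 2.5; d_4 = 2; h_4 = 2.5; cx_5 = 7.5; cy_5 = 4.5; w_5 = 2; d_5 = 2; h_5 = 2.5; cx_6 = 1.5; cy_6 = 8.5; cz_6 = 6.5; cx_7 = 1.5; cy_7 = 6.5; cz_7 = 4; cx_8 = 8.5; cy_8 = 3; cz_8 = 5; h_8 = 4.5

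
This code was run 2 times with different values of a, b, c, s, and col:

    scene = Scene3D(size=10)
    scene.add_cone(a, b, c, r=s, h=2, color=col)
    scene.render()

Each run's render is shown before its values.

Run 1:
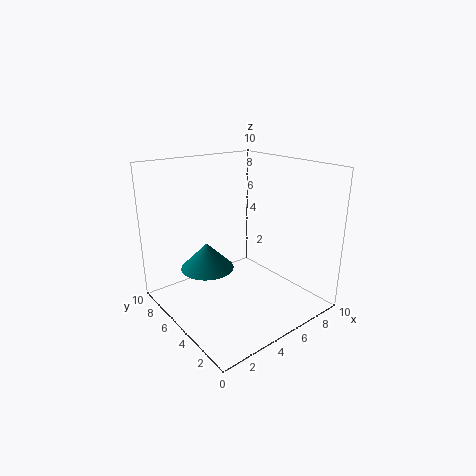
a = 4, b = 7.5, c = 2, s = 2, col = 'teal'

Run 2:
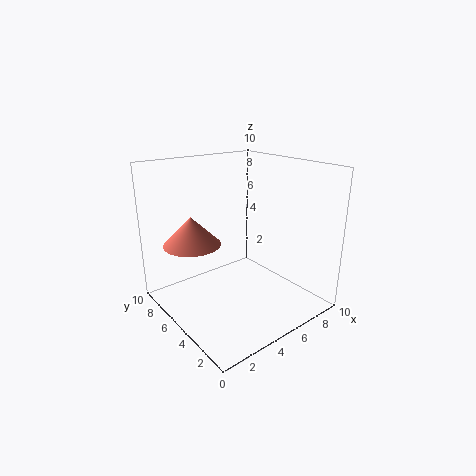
a = 2.5, b = 7, c = 4.5, s = 2, col = 'salmon'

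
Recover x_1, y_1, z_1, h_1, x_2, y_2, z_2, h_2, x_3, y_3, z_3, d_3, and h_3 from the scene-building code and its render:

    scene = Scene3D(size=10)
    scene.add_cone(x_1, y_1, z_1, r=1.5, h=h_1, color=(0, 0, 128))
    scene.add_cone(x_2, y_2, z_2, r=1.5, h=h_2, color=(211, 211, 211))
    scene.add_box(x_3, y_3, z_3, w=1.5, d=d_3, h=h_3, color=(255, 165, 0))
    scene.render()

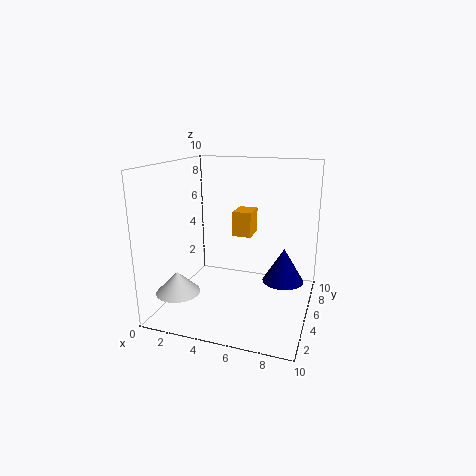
x_1 = 8
y_1 = 6.5
z_1 = 1.5
h_1 = 2.5
x_2 = 1.5
y_2 = 2.5
z_2 = 1.5
h_2 = 1.5
x_3 = 3.5
y_3 = 8
z_3 = 4
d_3 = 2
h_3 = 2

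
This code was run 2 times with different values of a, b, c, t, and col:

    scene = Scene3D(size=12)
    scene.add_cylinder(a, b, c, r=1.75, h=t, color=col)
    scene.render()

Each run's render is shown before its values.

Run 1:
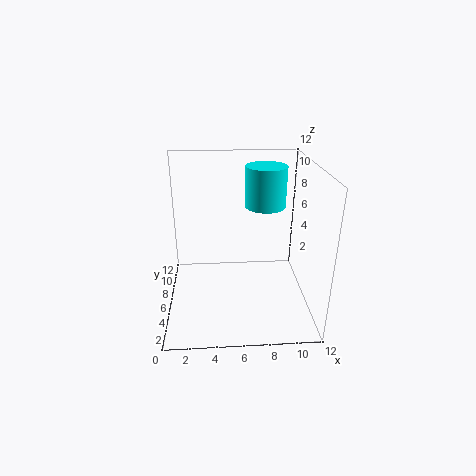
a = 8.5, b = 8, c = 8, t = 3.5, col = 'cyan'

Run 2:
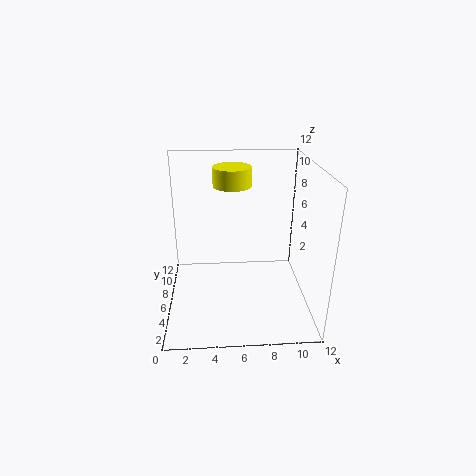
a = 5.75, b = 10, c = 9.25, t = 1.75, col = 'yellow'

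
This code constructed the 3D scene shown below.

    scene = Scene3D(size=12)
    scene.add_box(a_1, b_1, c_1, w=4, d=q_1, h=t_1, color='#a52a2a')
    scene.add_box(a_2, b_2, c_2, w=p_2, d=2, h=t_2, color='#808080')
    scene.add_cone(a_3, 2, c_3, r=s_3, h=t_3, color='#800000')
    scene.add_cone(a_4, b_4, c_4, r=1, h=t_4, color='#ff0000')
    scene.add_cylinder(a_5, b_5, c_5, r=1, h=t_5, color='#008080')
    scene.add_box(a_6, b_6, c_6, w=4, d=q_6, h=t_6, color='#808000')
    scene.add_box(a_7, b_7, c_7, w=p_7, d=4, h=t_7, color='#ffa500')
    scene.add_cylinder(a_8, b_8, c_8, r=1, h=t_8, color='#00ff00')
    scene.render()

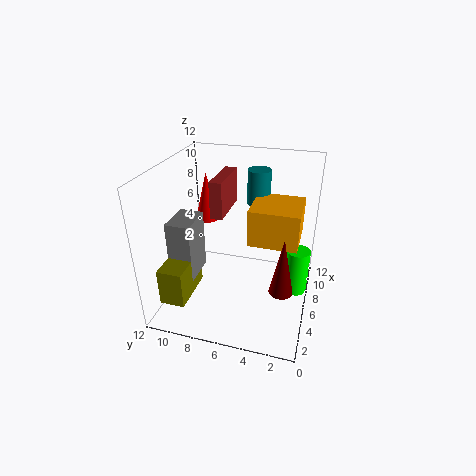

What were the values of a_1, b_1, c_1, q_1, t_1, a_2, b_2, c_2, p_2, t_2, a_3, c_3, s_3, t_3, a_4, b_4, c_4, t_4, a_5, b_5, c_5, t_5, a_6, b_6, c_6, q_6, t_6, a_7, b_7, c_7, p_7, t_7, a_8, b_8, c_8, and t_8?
a_1 = 5; b_1 = 7; c_1 = 8; q_1 = 1; t_1 = 3; a_2 = 3; b_2 = 9; c_2 = 3; p_2 = 3; t_2 = 5; a_3 = 5; c_3 = 2; s_3 = 1; t_3 = 5; a_4 = 7; b_4 = 9; c_4 = 7; t_4 = 4; a_5 = 9; b_5 = 5; c_5 = 8; t_5 = 3; a_6 = 1; b_6 = 9; c_6 = 2; q_6 = 2; t_6 = 3; a_7 = 5; b_7 = 1; c_7 = 6; p_7 = 4; t_7 = 3; a_8 = 7; b_8 = 1; c_8 = 1; t_8 = 4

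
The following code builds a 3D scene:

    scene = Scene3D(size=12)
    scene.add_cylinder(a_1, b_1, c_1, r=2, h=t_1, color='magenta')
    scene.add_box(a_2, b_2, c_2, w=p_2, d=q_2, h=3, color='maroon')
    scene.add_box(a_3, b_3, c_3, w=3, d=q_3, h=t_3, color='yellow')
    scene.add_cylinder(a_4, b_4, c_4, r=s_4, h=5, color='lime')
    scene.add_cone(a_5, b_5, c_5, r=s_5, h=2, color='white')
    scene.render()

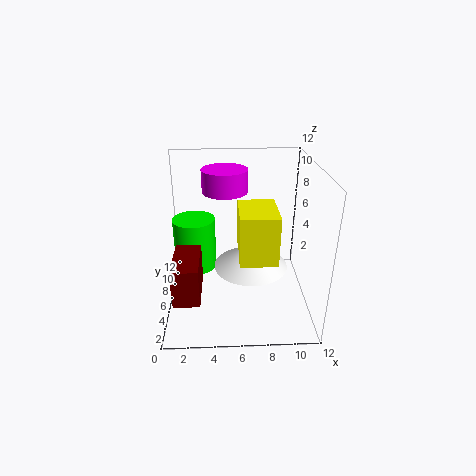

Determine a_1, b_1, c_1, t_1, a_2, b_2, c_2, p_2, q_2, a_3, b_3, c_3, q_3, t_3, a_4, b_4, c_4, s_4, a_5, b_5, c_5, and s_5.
a_1 = 5
b_1 = 9
c_1 = 9
t_1 = 2
a_2 = 1
b_2 = 1
c_2 = 3
p_2 = 2
q_2 = 4
a_3 = 6
b_3 = 3
c_3 = 5
q_3 = 4
t_3 = 4
a_4 = 2
b_4 = 10
c_4 = 1
s_4 = 2
a_5 = 7
b_5 = 5
c_5 = 4
s_5 = 3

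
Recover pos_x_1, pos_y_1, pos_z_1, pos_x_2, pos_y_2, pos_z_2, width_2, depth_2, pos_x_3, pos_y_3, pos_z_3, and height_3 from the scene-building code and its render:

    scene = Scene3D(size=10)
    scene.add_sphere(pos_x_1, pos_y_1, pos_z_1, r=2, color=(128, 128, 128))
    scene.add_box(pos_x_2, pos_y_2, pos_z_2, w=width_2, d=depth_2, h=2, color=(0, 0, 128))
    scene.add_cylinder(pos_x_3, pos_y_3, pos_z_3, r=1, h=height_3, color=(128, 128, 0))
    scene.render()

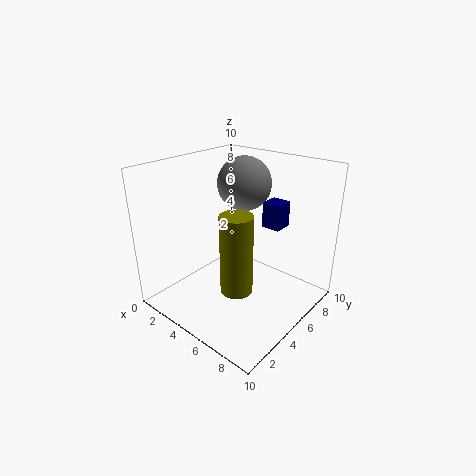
pos_x_1 = 3.5
pos_y_1 = 7.5
pos_z_1 = 8
pos_x_2 = 4.5
pos_y_2 = 8.5
pos_z_2 = 4.5
width_2 = 1.5
depth_2 = 1.5
pos_x_3 = 7
pos_y_3 = 2.5
pos_z_3 = 3
height_3 = 5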